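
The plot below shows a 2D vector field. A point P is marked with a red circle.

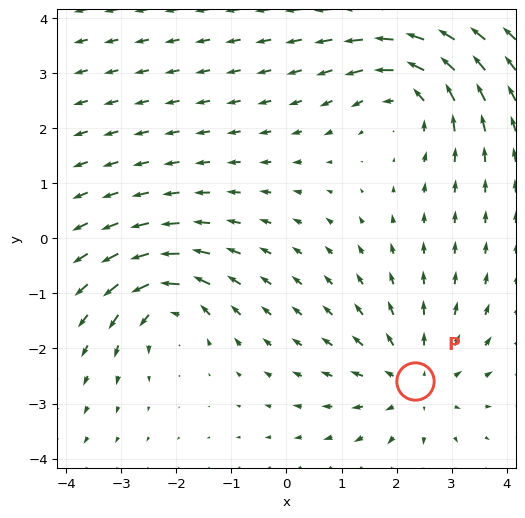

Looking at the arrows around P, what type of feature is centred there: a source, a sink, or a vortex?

source

At P (2.3, -2.6) the arrows spread outward. Divergence about +3, curl ≈0 — positive divergence with near-zero curl is a source.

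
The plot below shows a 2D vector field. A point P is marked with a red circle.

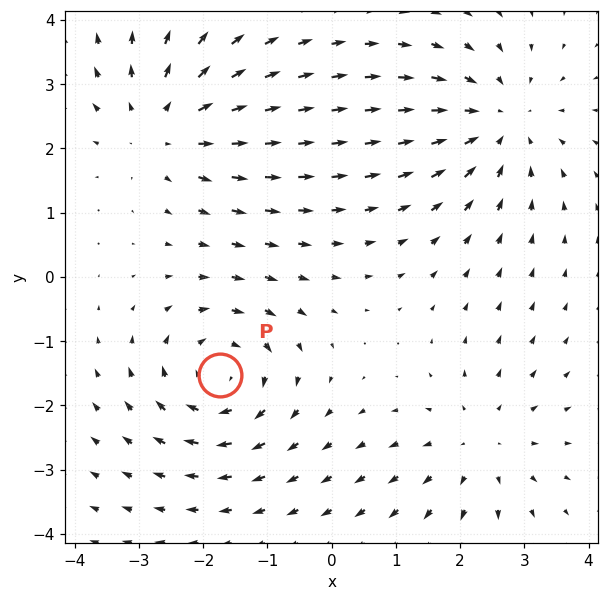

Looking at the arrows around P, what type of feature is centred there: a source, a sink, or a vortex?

vortex

At P (-1.7, -1.5) the arrows circulate clockwise. Divergence ≈0, curl about -5 — near-zero divergence with nonzero curl is a vortex.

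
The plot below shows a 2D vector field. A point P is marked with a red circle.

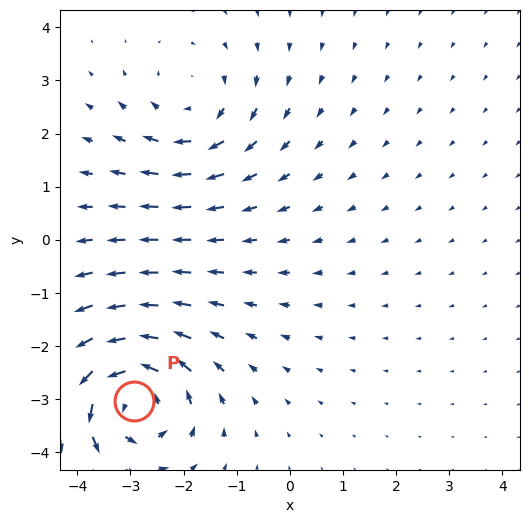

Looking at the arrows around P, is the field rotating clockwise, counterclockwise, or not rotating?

counterclockwise

Near P at (-2.9, -3.0) the arrows circulate counterclockwise. The curl (z-component) there is about +6; positive curl means counterclockwise rotation.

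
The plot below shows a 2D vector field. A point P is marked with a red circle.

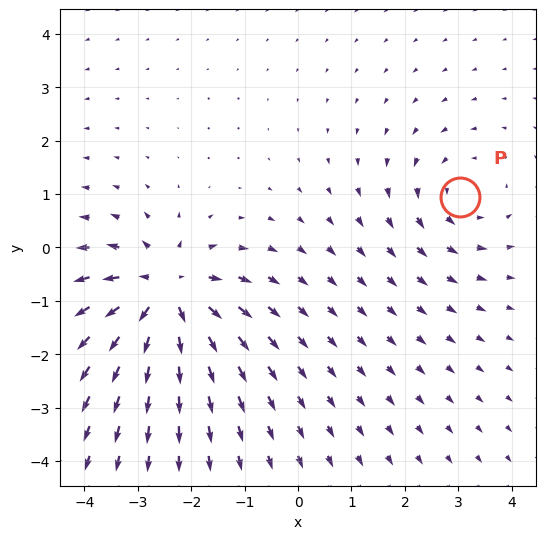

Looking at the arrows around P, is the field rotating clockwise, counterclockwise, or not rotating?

Near P at (3.0, 0.9) the arrows circulate counterclockwise. The curl (z-component) there is about +3; positive curl means counterclockwise rotation.

counterclockwise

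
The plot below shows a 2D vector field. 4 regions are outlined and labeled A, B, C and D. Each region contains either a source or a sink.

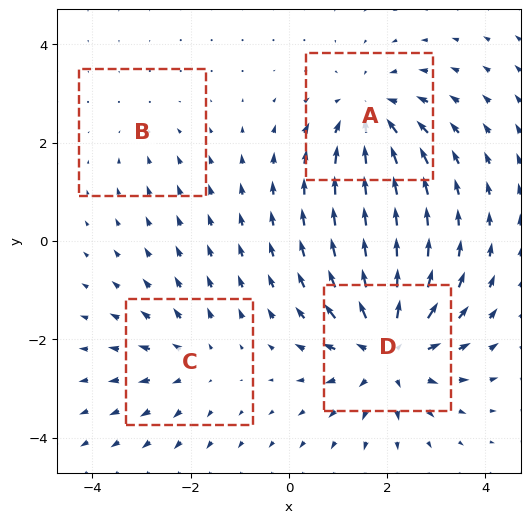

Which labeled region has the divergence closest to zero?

B

Divergence at each region's feature centre — A: about -5, B: about -2, C: about +3, D: about +6. Region B is closest to zero.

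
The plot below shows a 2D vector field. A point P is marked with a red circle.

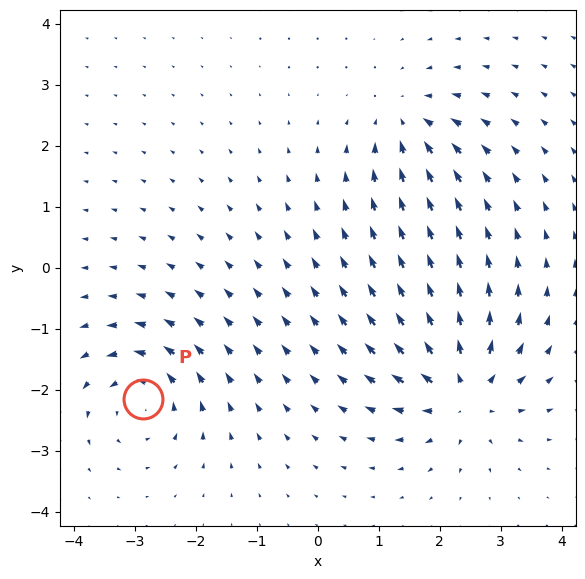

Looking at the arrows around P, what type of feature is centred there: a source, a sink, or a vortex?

vortex

At P (-2.9, -2.1) the arrows circulate counterclockwise. Divergence ≈0, curl about +5 — near-zero divergence with nonzero curl is a vortex.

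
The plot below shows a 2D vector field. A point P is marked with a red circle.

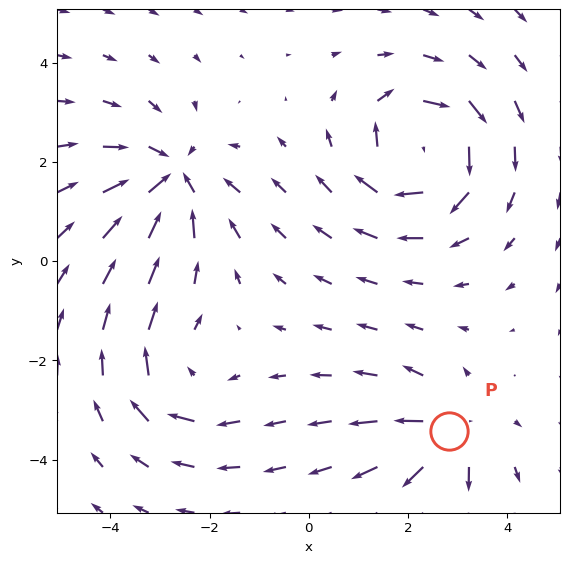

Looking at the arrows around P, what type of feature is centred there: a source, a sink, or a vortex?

source

At P (2.8, -3.4) the arrows spread outward. Divergence about +4, curl ≈0 — positive divergence with near-zero curl is a source.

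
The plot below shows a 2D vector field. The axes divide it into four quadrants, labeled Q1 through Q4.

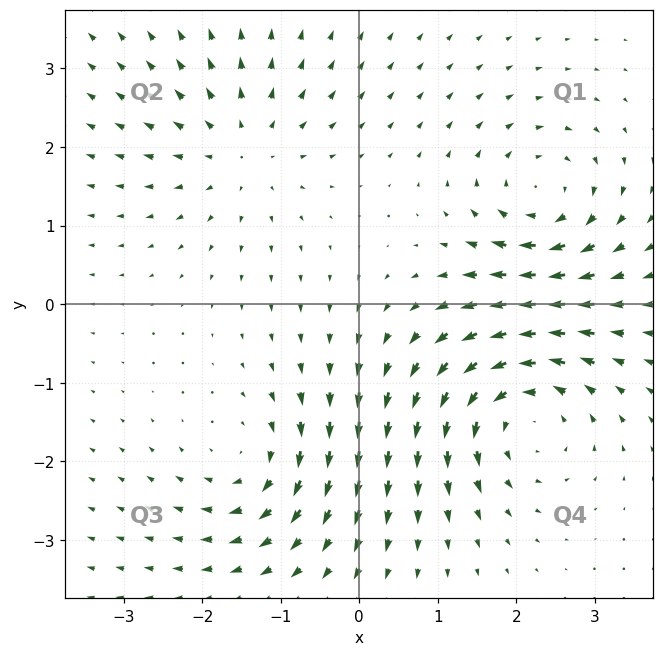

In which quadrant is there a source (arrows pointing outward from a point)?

The source sits at approximately (-1.5, 2.0), which lies in quadrant Q2. The divergence there is about +3, positive as expected for a source.

Q2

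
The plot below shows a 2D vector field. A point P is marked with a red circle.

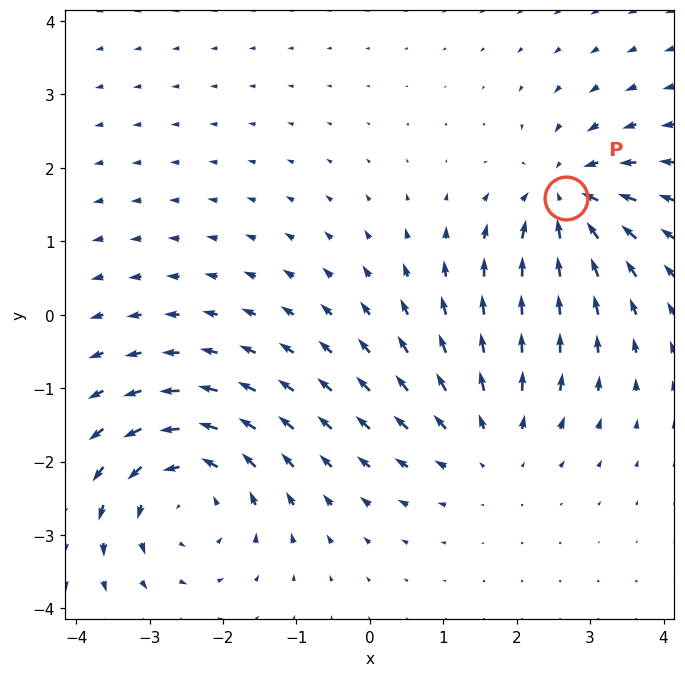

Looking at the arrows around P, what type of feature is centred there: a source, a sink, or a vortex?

At P (2.7, 1.6) the arrows converge inward. Divergence about -5, curl ≈0 — negative divergence with near-zero curl is a sink.

sink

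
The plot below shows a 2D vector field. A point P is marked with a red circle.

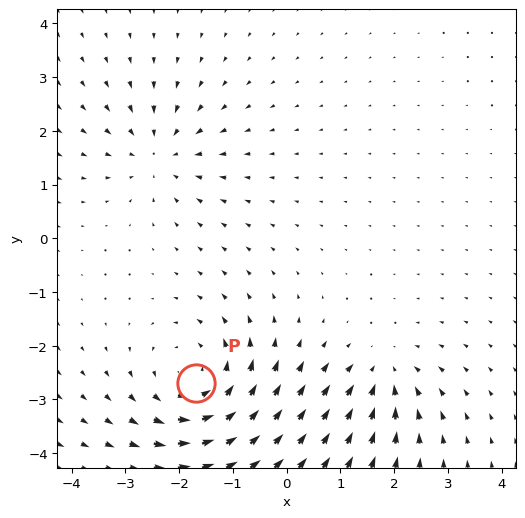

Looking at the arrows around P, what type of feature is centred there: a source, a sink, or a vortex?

vortex

At P (-1.7, -2.7) the arrows circulate counterclockwise. Divergence ≈0, curl about +4 — near-zero divergence with nonzero curl is a vortex.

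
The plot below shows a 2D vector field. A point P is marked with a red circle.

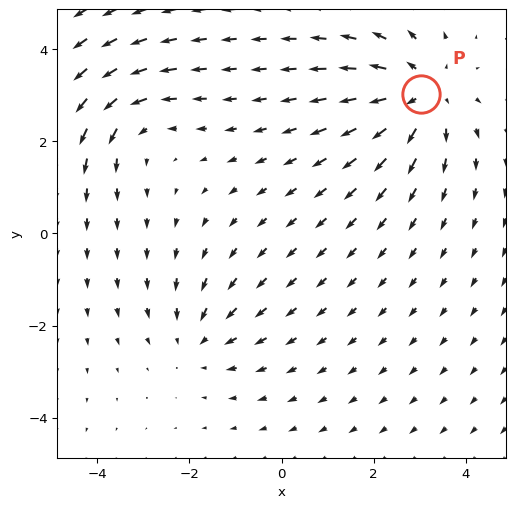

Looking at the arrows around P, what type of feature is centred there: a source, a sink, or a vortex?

At P (3.0, 3.0) the arrows spread outward. Divergence about +4, curl ≈0 — positive divergence with near-zero curl is a source.

source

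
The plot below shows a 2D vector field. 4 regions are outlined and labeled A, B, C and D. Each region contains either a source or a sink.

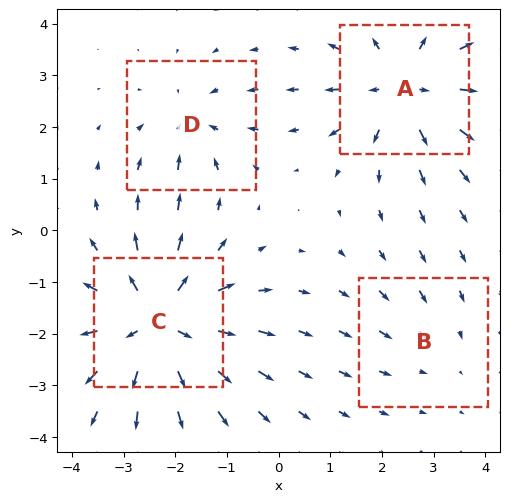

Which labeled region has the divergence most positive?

C

Divergence at each region's feature centre — A: about +5, B: about -2, C: about +6, D: about -3. Region C is most positive.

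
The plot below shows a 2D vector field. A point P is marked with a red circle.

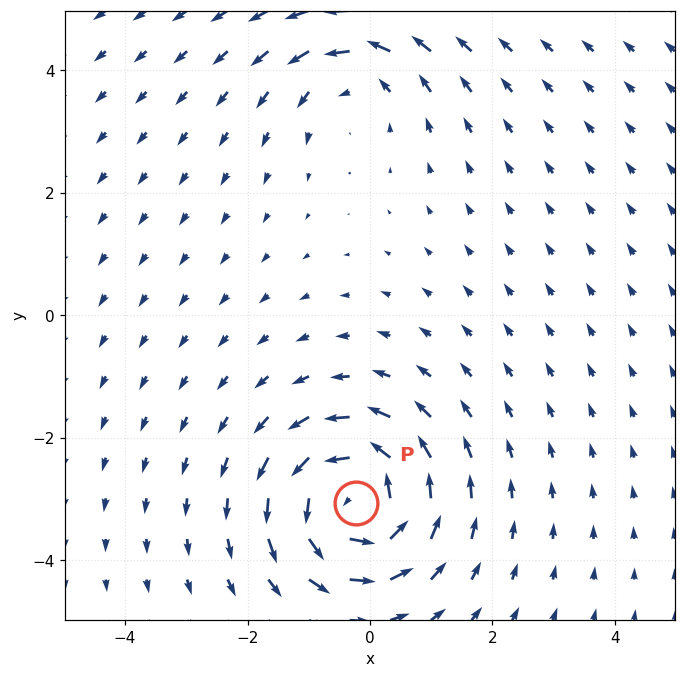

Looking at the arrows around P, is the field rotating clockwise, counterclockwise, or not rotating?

counterclockwise

Near P at (-0.2, -3.1) the arrows circulate counterclockwise. The curl (z-component) there is about +6; positive curl means counterclockwise rotation.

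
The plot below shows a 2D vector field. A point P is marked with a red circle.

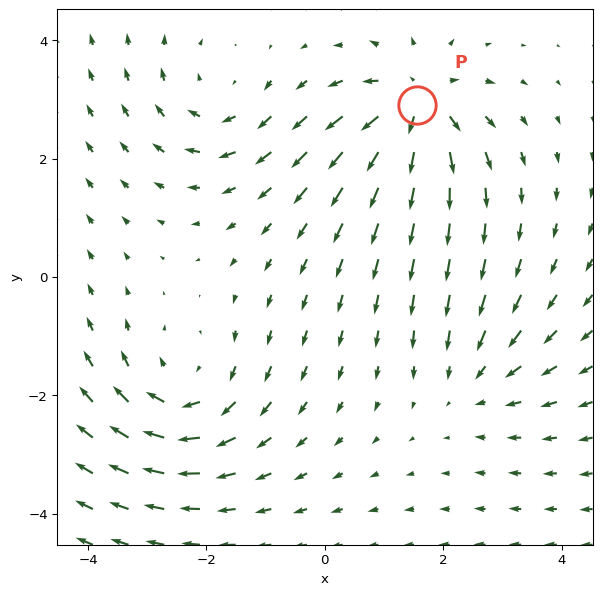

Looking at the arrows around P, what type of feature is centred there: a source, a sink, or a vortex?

At P (1.6, 2.9) the arrows spread outward. Divergence about +6, curl ≈0 — positive divergence with near-zero curl is a source.

source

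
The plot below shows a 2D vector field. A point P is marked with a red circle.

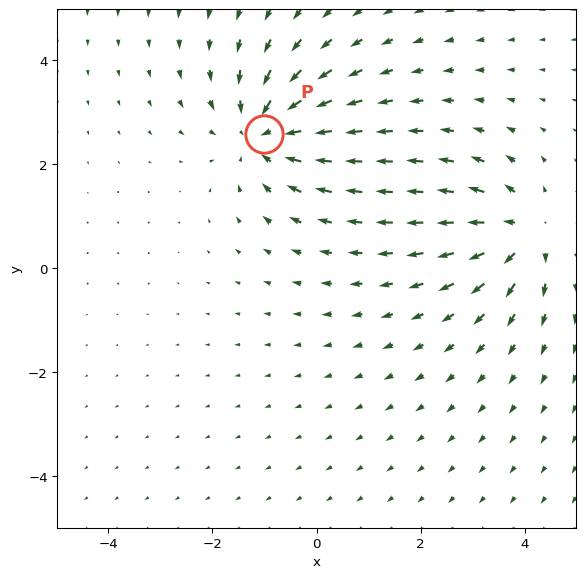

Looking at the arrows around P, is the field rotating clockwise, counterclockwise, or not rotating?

not rotating

Near P at (-1.0, 2.6) the arrows show no circulation. The curl there is ≈0.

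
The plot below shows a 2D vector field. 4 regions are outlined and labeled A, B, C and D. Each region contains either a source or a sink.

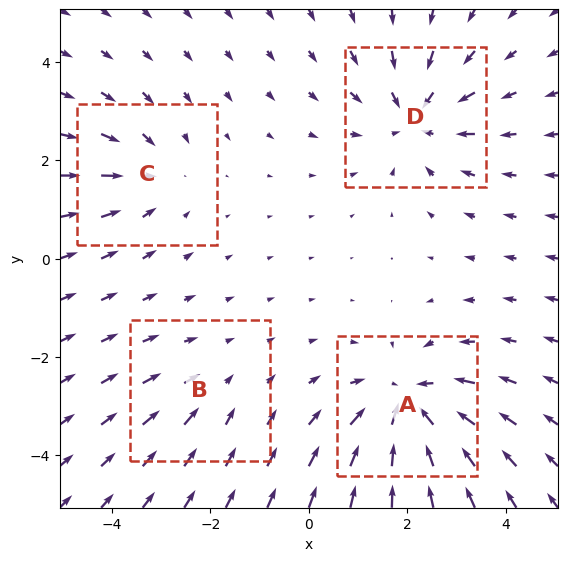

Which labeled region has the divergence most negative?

Divergence at each region's feature centre — A: about -6, B: about -2, C: about -3, D: about -5. Region A is most negative.

A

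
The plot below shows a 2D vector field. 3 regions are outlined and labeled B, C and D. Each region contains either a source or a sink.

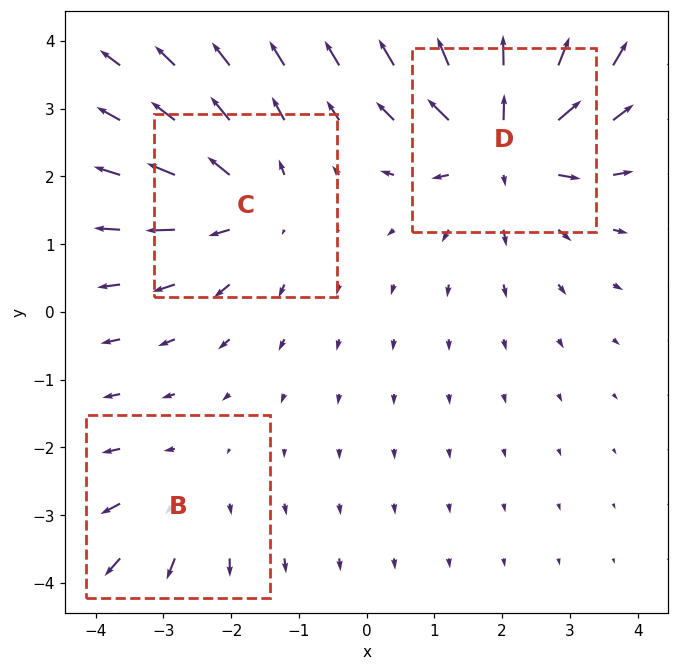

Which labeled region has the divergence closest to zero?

B

Divergence at each region's feature centre — B: about +2, C: about +3, D: about +5. Region B is closest to zero.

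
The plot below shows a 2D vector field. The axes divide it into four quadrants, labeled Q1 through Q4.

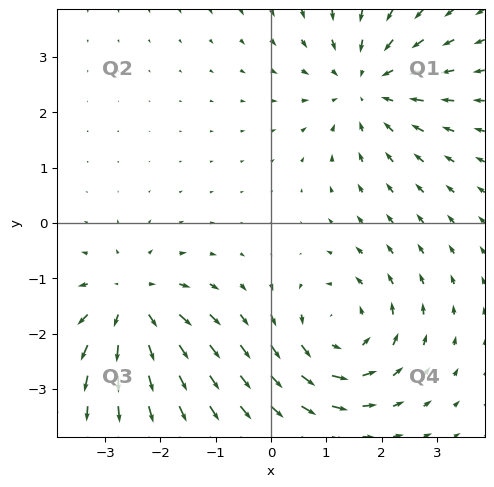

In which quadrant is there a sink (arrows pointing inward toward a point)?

The sink sits at approximately (1.7, 2.5), which lies in quadrant Q1. The divergence there is about -4, negative as expected for a sink.

Q1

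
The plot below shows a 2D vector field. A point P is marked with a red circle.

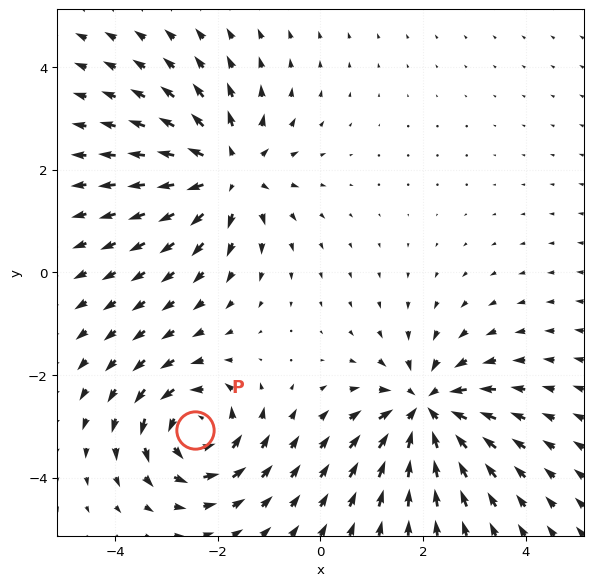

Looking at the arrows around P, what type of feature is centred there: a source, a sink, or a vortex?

vortex

At P (-2.4, -3.1) the arrows circulate counterclockwise. Divergence ≈0, curl about +5 — near-zero divergence with nonzero curl is a vortex.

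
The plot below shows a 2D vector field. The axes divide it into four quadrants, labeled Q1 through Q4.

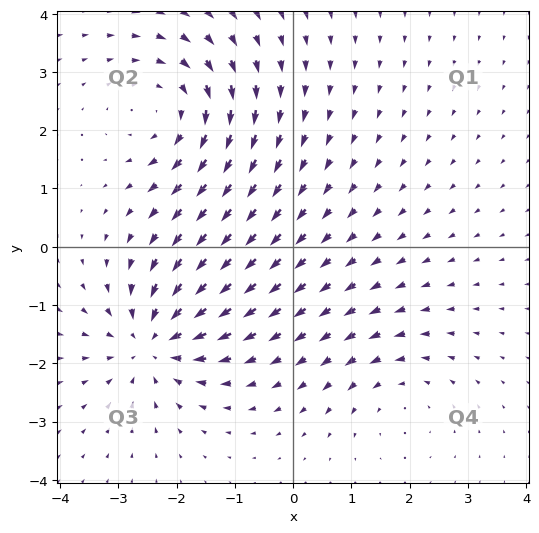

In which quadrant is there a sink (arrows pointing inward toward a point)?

The sink sits at approximately (-2.4, -1.6), which lies in quadrant Q3. The divergence there is about -5, negative as expected for a sink.

Q3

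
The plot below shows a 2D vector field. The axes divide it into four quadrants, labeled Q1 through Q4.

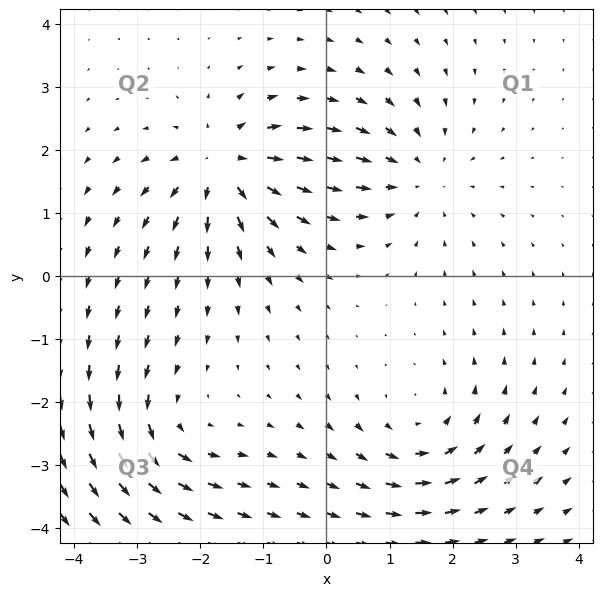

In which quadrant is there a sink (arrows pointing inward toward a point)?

The sink sits at approximately (1.4, 1.6), which lies in quadrant Q1. The divergence there is about -3, negative as expected for a sink.

Q1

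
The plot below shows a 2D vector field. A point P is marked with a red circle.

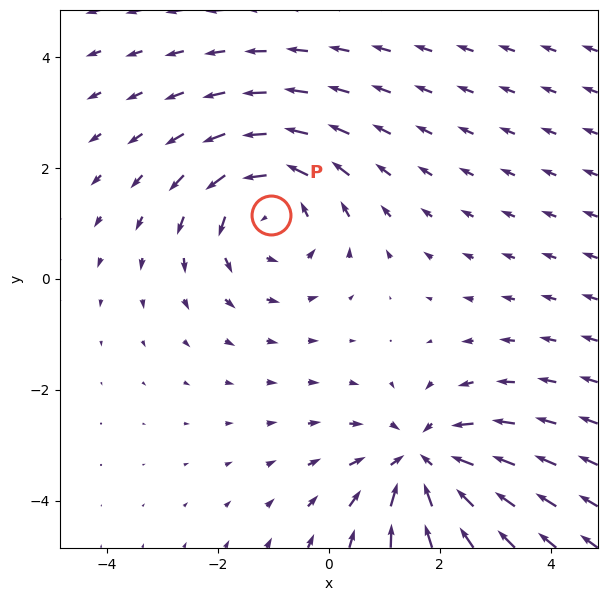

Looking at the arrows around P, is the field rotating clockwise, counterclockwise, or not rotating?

Near P at (-1.0, 1.1) the arrows circulate counterclockwise. The curl (z-component) there is about +3; positive curl means counterclockwise rotation.

counterclockwise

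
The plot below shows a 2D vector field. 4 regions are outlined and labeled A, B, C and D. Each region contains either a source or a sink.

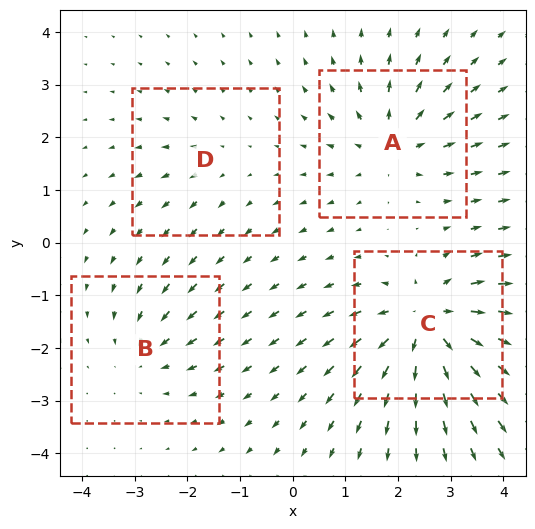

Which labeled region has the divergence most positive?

C

Divergence at each region's feature centre — A: about +5, B: about -3, C: about +8, D: about +2. Region C is most positive.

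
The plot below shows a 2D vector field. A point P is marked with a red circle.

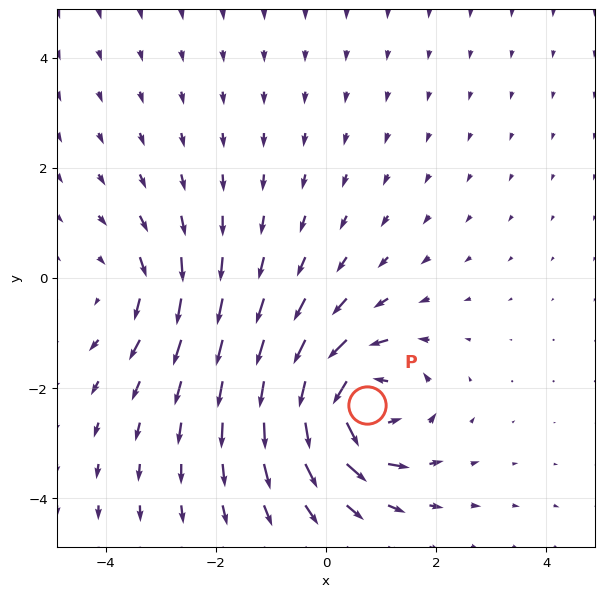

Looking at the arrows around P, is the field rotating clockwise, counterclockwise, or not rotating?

counterclockwise

Near P at (0.7, -2.3) the arrows circulate counterclockwise. The curl (z-component) there is about +7; positive curl means counterclockwise rotation.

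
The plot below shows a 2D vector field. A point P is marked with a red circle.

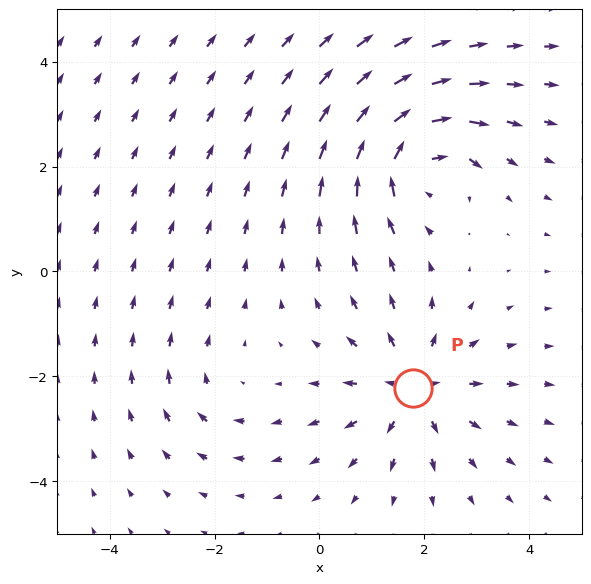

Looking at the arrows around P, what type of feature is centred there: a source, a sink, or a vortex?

At P (1.8, -2.2) the arrows spread outward. Divergence about +5, curl ≈0 — positive divergence with near-zero curl is a source.

source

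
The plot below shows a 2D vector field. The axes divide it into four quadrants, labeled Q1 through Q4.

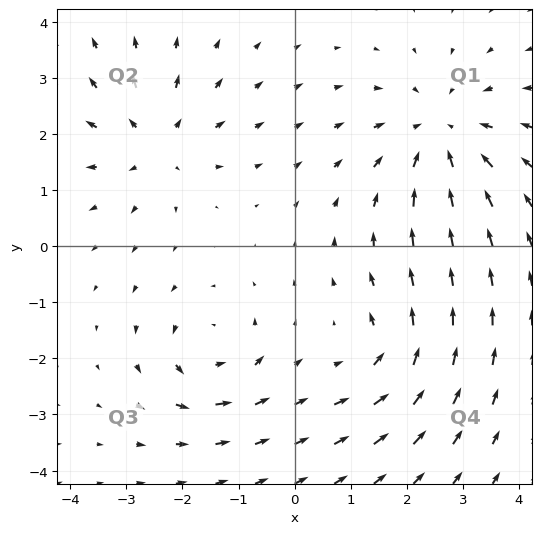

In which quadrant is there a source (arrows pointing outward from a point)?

The source sits at approximately (-2.5, 1.8), which lies in quadrant Q2. The divergence there is about +3, positive as expected for a source.

Q2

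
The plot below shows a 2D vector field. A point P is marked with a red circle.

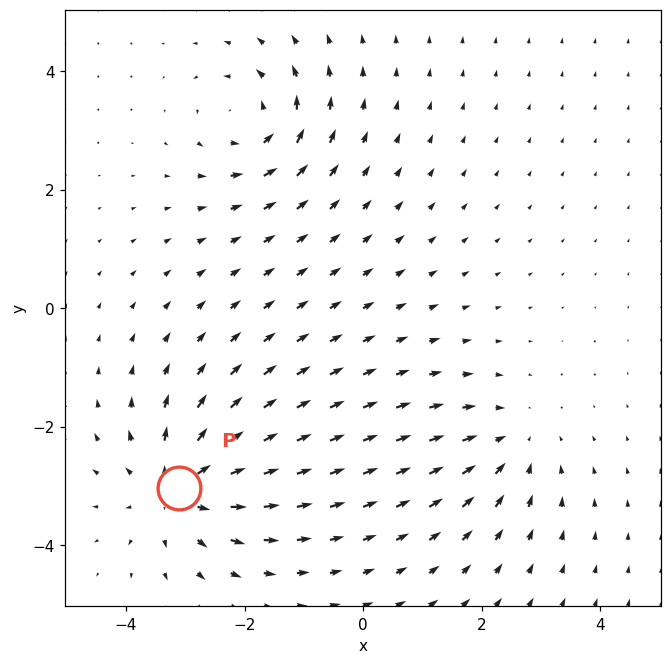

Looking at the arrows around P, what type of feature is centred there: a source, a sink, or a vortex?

At P (-3.1, -3.0) the arrows spread outward. Divergence about +5, curl ≈0 — positive divergence with near-zero curl is a source.

source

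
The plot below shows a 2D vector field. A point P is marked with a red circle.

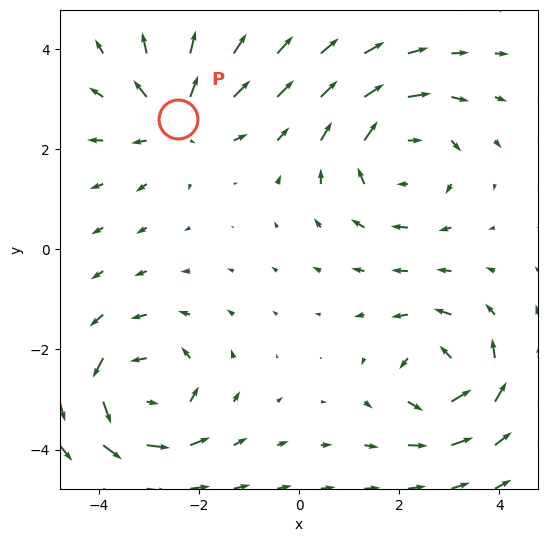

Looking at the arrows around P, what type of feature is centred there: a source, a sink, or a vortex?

At P (-2.4, 2.6) the arrows spread outward. Divergence about +4, curl ≈0 — positive divergence with near-zero curl is a source.

source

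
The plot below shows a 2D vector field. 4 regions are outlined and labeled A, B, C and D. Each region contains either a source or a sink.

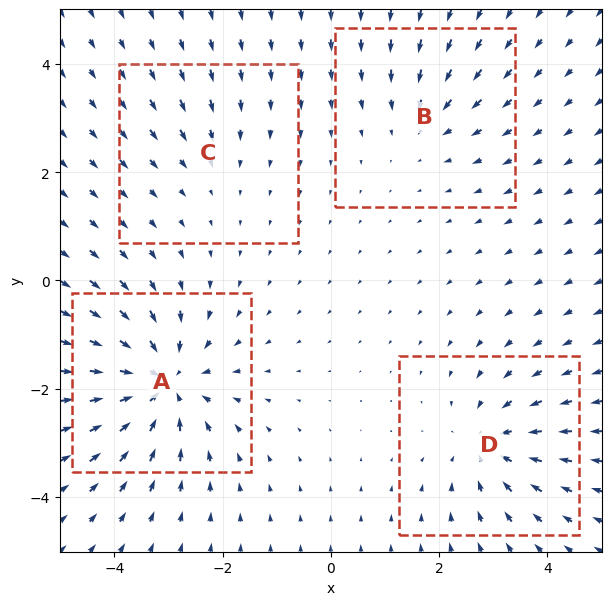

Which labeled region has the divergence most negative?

Divergence at each region's feature centre — A: about -7, B: about -3, C: about -2, D: about -5. Region A is most negative.

A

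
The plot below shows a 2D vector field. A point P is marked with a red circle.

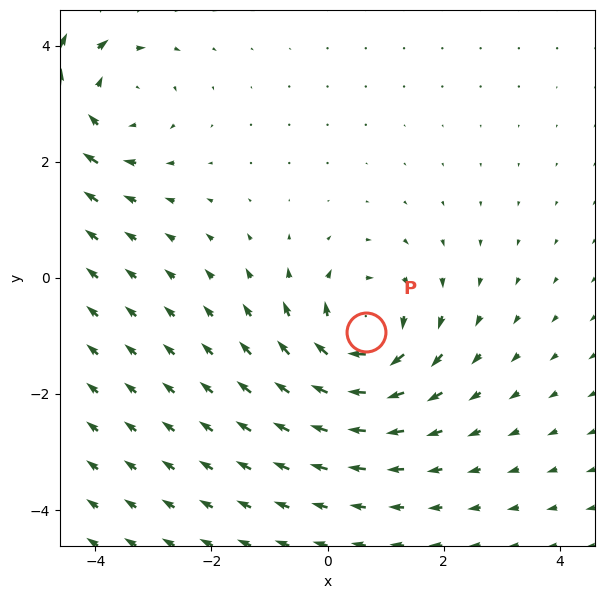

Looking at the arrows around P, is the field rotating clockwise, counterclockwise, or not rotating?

Near P at (0.7, -0.9) the arrows circulate clockwise. The curl (z-component) there is about -6; negative curl means clockwise rotation.

clockwise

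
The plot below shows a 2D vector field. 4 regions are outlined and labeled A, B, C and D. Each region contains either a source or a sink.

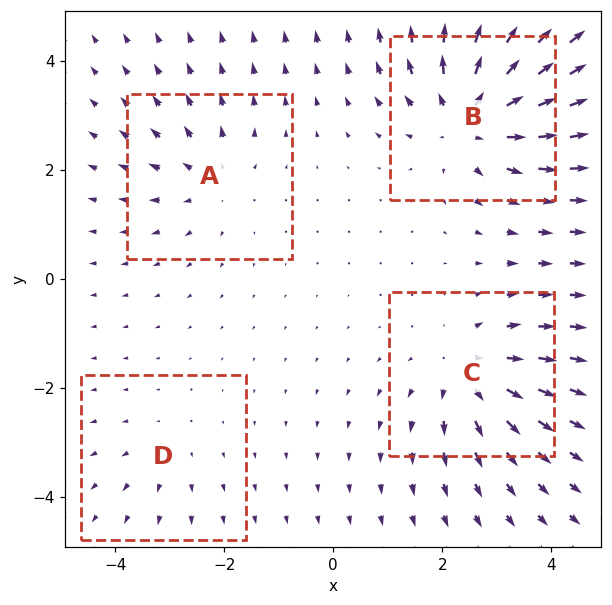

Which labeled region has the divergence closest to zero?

Divergence at each region's feature centre — A: about +3, B: about +6, C: about +5, D: about +2. Region D is closest to zero.

D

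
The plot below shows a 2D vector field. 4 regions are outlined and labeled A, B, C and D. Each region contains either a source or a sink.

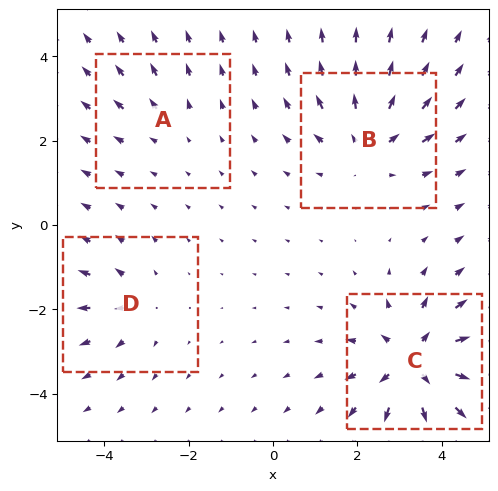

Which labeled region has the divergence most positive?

C

Divergence at each region's feature centre — A: about +2, B: about +5, C: about +7, D: about +3. Region C is most positive.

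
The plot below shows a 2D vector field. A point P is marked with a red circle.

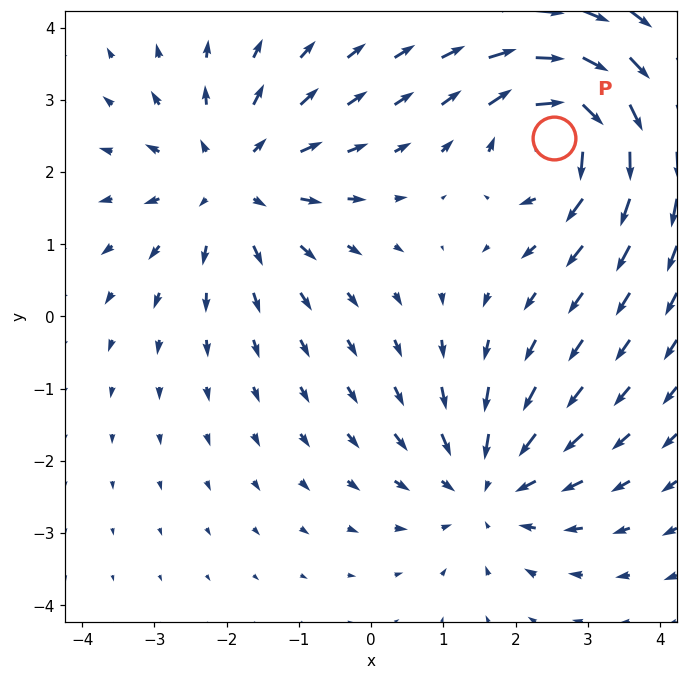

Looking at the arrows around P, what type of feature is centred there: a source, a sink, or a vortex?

At P (2.5, 2.5) the arrows circulate clockwise. Divergence ≈0, curl about -6 — near-zero divergence with nonzero curl is a vortex.

vortex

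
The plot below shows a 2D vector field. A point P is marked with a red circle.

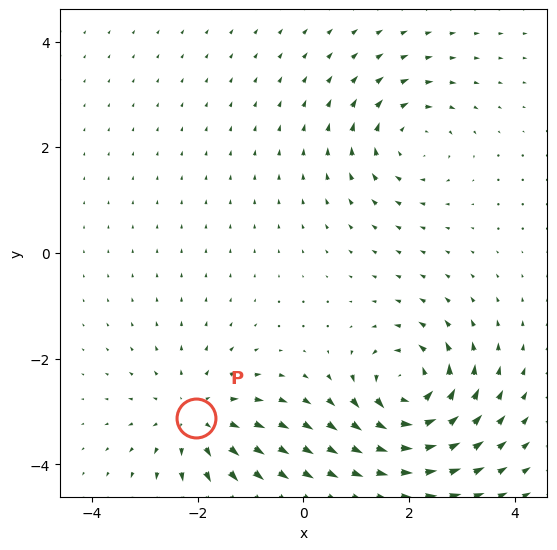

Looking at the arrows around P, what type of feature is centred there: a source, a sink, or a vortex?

At P (-2.0, -3.1) the arrows spread outward. Divergence about +3, curl ≈0 — positive divergence with near-zero curl is a source.

source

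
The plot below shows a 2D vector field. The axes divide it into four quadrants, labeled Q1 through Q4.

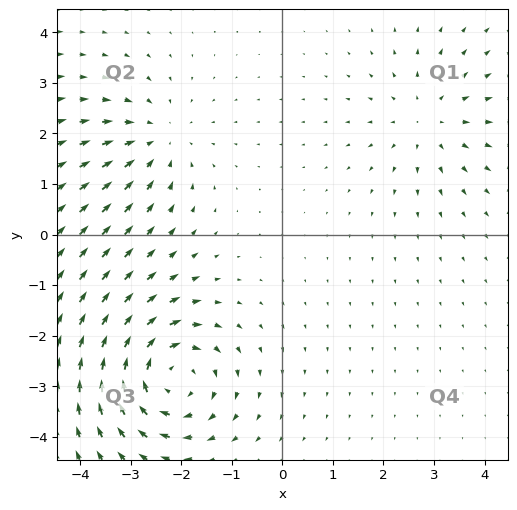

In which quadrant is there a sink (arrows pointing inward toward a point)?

The sink sits at approximately (-2.5, 1.9), which lies in quadrant Q2. The divergence there is about -3, negative as expected for a sink.

Q2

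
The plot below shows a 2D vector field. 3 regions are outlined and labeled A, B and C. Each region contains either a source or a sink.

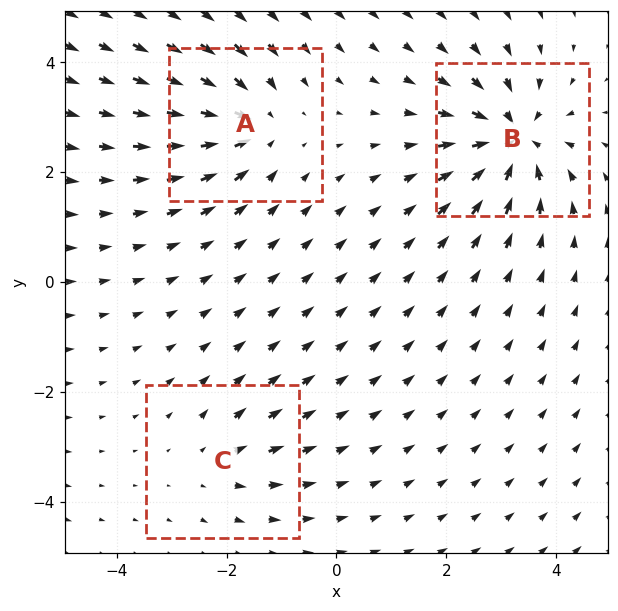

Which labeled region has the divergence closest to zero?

Divergence at each region's feature centre — A: about -4, B: about -6, C: about +2. Region C is closest to zero.

C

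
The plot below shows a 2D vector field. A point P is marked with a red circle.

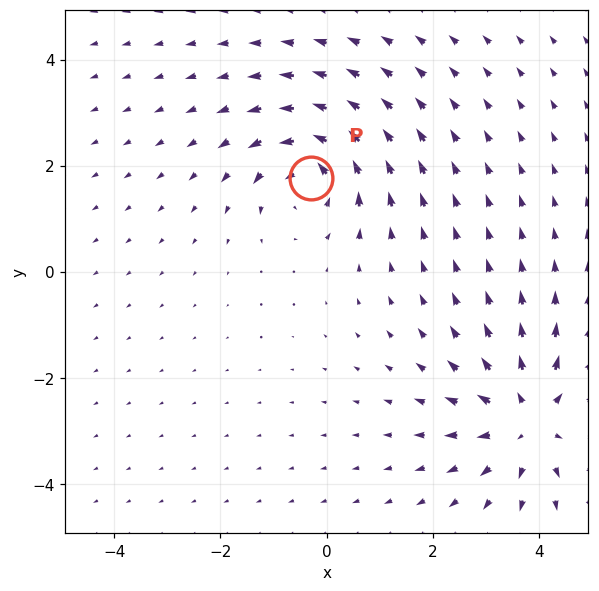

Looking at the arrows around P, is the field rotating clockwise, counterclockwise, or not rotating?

Near P at (-0.3, 1.8) the arrows circulate counterclockwise. The curl (z-component) there is about +5; positive curl means counterclockwise rotation.

counterclockwise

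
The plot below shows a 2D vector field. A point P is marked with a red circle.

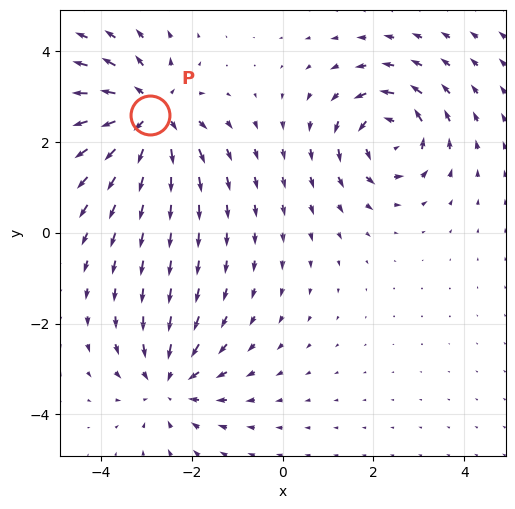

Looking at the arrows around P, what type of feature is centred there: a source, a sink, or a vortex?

At P (-2.9, 2.6) the arrows spread outward. Divergence about +5, curl ≈0 — positive divergence with near-zero curl is a source.

source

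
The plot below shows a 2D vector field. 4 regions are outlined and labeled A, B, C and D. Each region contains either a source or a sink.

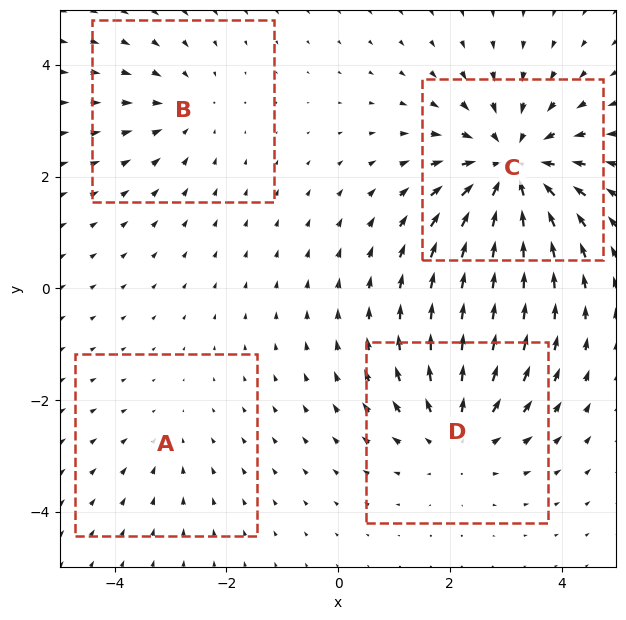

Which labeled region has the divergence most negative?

C

Divergence at each region's feature centre — A: about -2, B: about -3, C: about -6, D: about +4. Region C is most negative.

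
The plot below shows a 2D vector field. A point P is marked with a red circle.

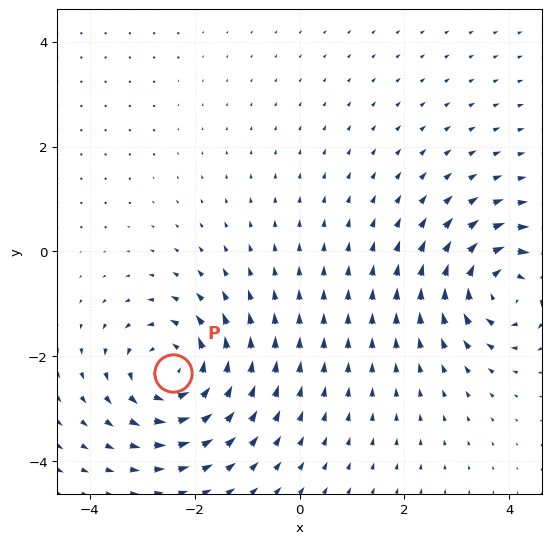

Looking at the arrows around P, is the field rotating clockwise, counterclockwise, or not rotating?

Near P at (-2.4, -2.3) the arrows circulate counterclockwise. The curl (z-component) there is about +4; positive curl means counterclockwise rotation.

counterclockwise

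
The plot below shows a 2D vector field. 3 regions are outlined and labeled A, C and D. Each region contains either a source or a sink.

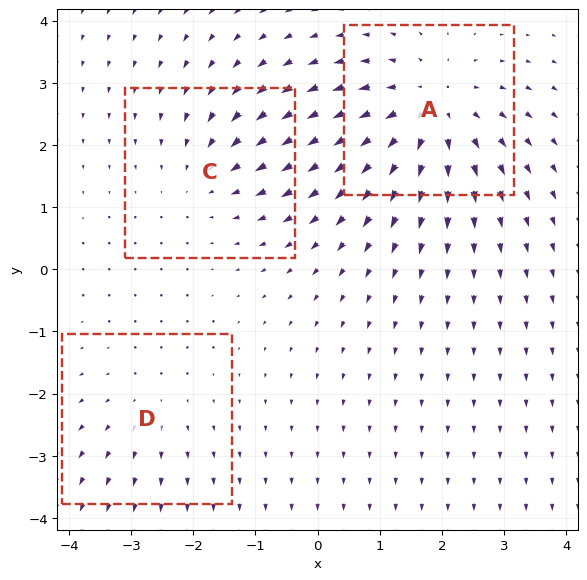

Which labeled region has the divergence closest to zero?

Divergence at each region's feature centre — A: about +4, C: about -2, D: about +2. Region D is closest to zero.

D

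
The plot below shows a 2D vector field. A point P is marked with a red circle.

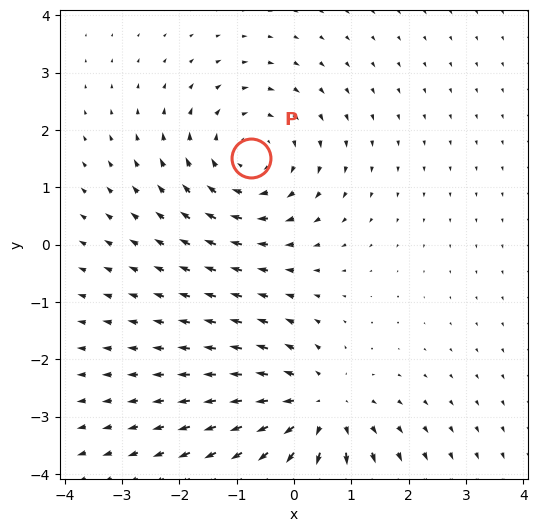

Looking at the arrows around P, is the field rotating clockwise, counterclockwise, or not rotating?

Near P at (-0.7, 1.5) the arrows circulate clockwise. The curl (z-component) there is about -3; negative curl means clockwise rotation.

clockwise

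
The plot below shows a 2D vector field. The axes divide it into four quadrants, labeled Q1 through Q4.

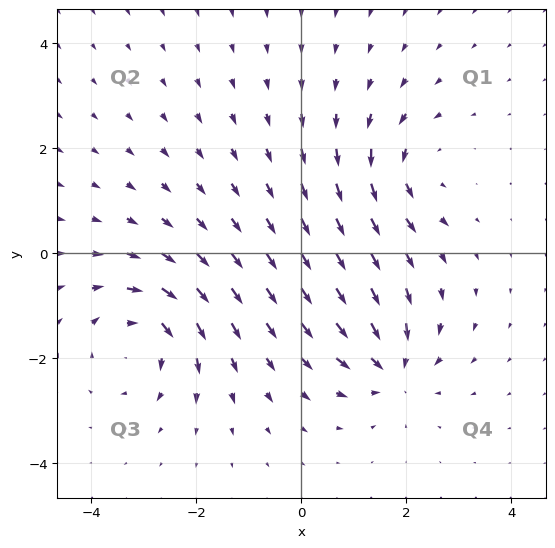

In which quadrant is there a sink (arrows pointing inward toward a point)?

Q4

The sink sits at approximately (1.7, -2.2), which lies in quadrant Q4. The divergence there is about -5, negative as expected for a sink.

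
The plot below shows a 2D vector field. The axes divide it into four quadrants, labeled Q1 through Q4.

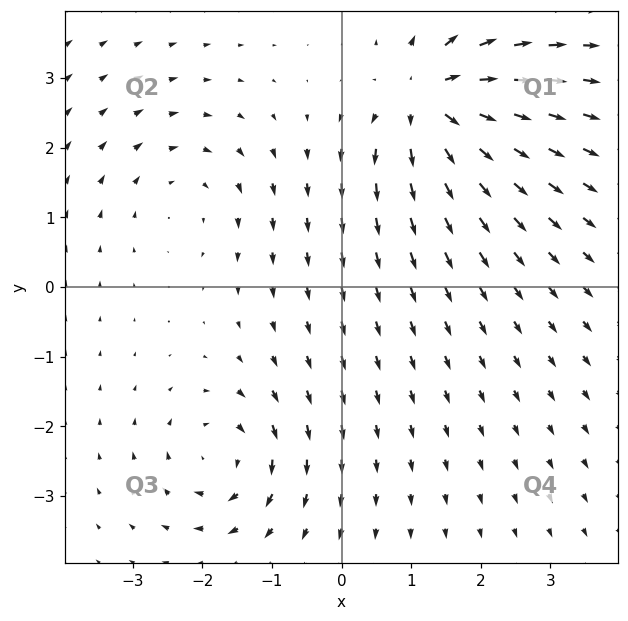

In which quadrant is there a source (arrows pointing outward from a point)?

Q1

The source sits at approximately (1.3, 2.7), which lies in quadrant Q1. The divergence there is about +6, positive as expected for a source.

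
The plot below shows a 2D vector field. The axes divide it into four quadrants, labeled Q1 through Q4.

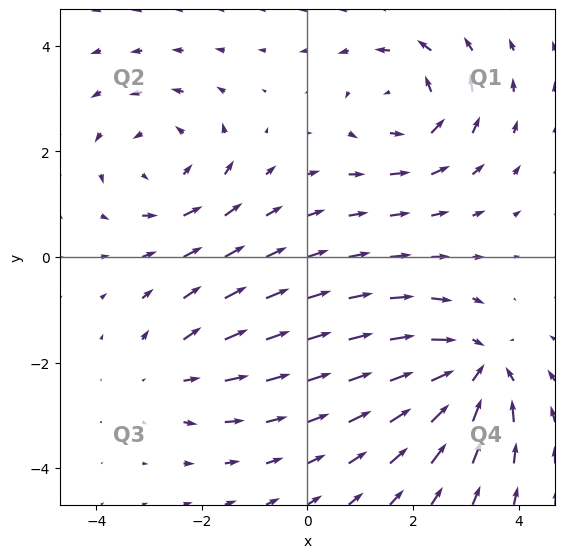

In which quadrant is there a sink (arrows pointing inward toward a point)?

Q4

The sink sits at approximately (3.2, -2.2), which lies in quadrant Q4. The divergence there is about -5, negative as expected for a sink.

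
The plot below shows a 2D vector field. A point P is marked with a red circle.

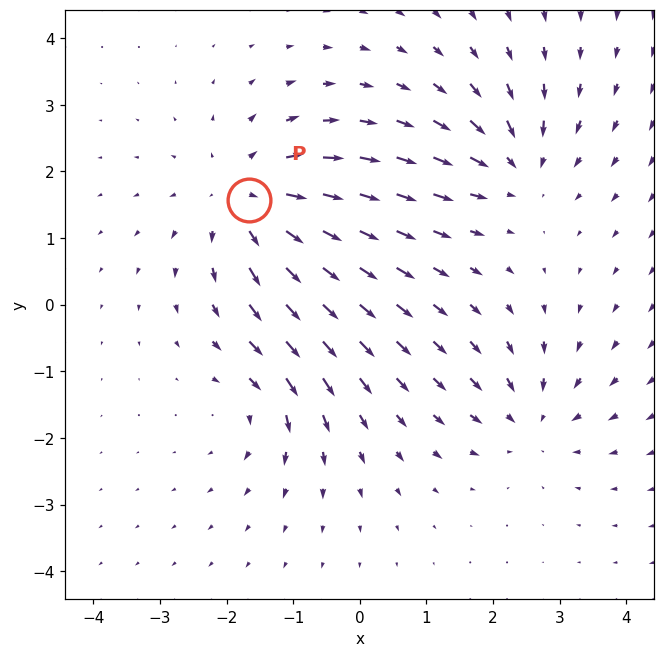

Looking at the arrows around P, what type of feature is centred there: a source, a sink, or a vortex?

At P (-1.7, 1.6) the arrows spread outward. Divergence about +4, curl ≈0 — positive divergence with near-zero curl is a source.

source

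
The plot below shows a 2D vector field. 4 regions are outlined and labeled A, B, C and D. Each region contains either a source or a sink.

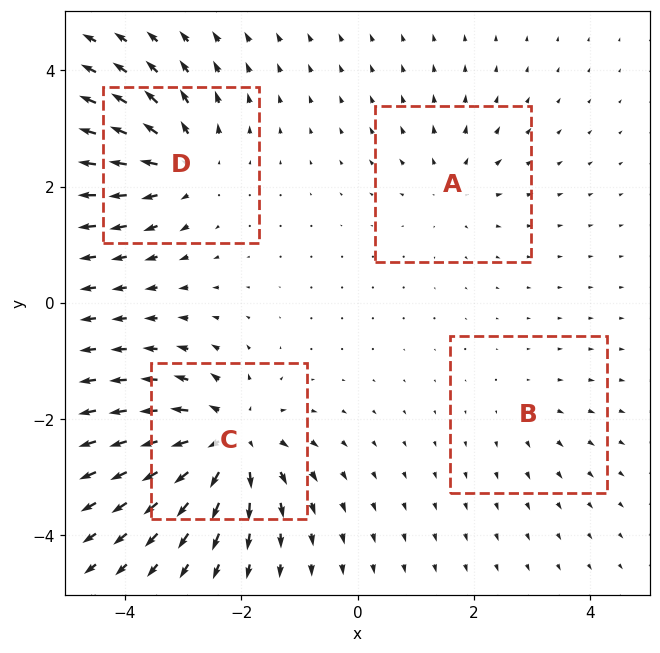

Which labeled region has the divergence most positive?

Divergence at each region's feature centre — A: about +3, B: about +2, C: about +8, D: about +6. Region C is most positive.

C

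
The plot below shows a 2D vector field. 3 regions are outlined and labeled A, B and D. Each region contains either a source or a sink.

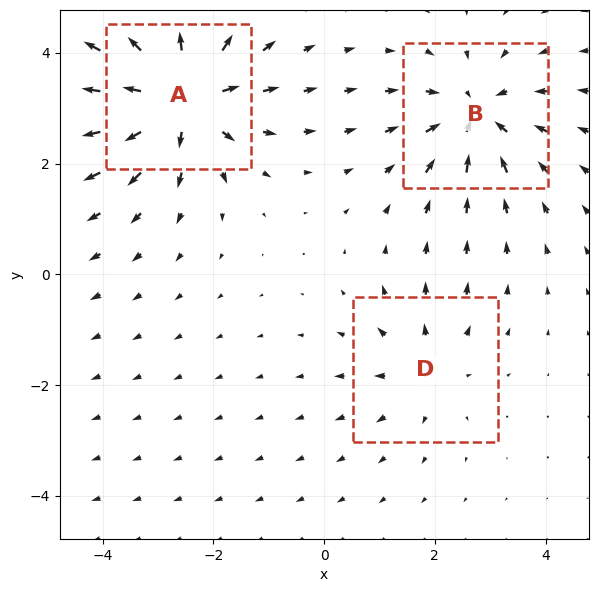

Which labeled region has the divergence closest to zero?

D

Divergence at each region's feature centre — A: about +5, B: about -4, D: about +2. Region D is closest to zero.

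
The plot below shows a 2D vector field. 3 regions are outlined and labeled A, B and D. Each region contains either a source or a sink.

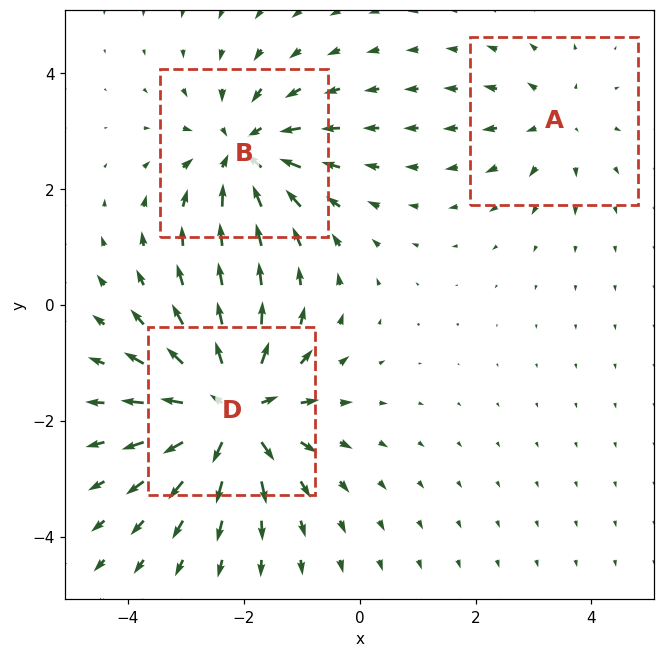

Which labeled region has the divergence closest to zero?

A

Divergence at each region's feature centre — A: about +2, B: about -4, D: about +5. Region A is closest to zero.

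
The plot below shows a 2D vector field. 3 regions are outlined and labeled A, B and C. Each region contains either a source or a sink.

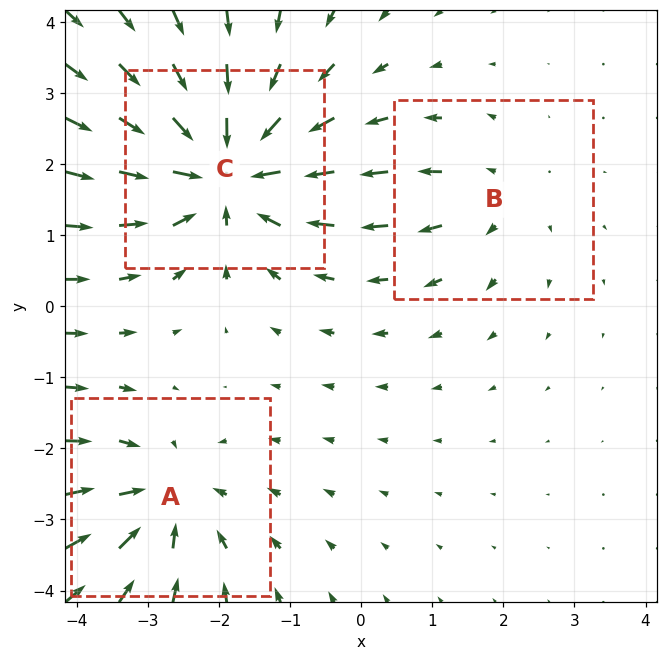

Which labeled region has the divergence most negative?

Divergence at each region's feature centre — A: about -3, B: about +2, C: about -5. Region C is most negative.

C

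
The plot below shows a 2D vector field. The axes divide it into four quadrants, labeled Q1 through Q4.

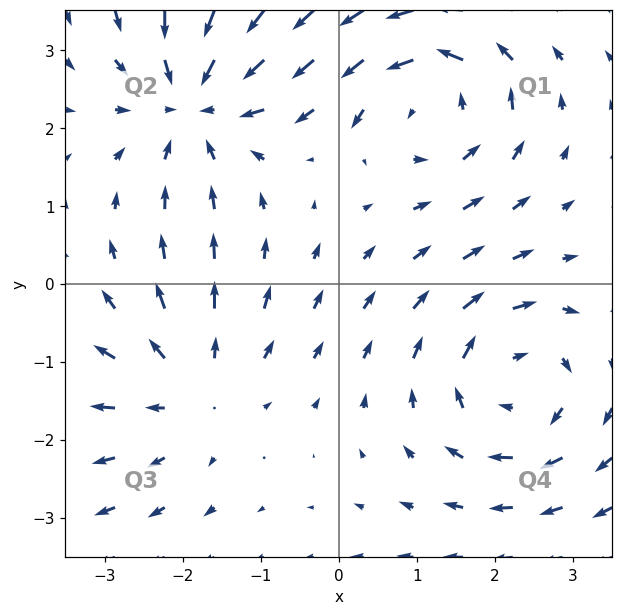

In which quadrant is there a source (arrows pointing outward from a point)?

The source sits at approximately (-1.9, -1.4), which lies in quadrant Q3. The divergence there is about +3, positive as expected for a source.

Q3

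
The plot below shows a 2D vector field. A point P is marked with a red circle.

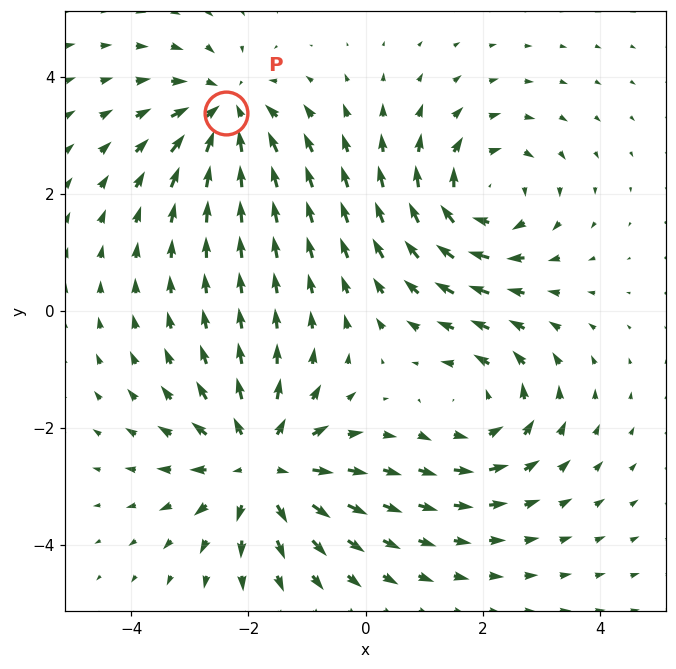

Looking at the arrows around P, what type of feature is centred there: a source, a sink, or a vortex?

sink

At P (-2.4, 3.4) the arrows converge inward. Divergence about -3, curl ≈0 — negative divergence with near-zero curl is a sink.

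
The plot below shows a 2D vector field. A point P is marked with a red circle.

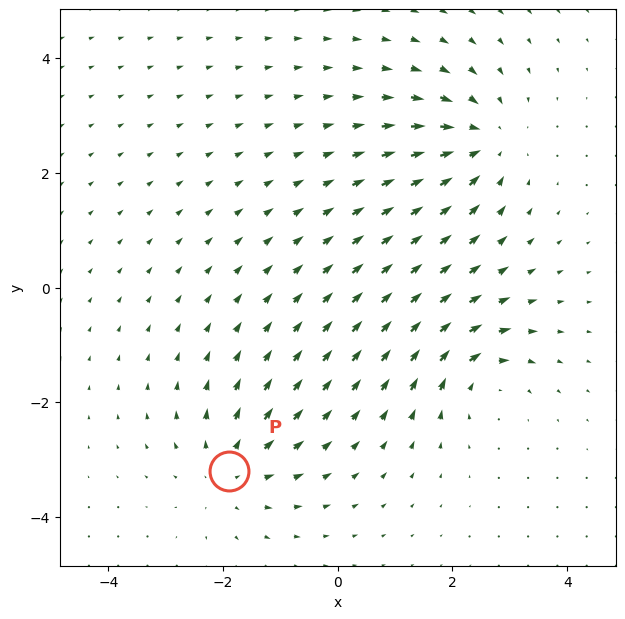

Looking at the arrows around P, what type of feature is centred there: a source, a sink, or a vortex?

At P (-1.9, -3.2) the arrows spread outward. Divergence about +4, curl ≈0 — positive divergence with near-zero curl is a source.

source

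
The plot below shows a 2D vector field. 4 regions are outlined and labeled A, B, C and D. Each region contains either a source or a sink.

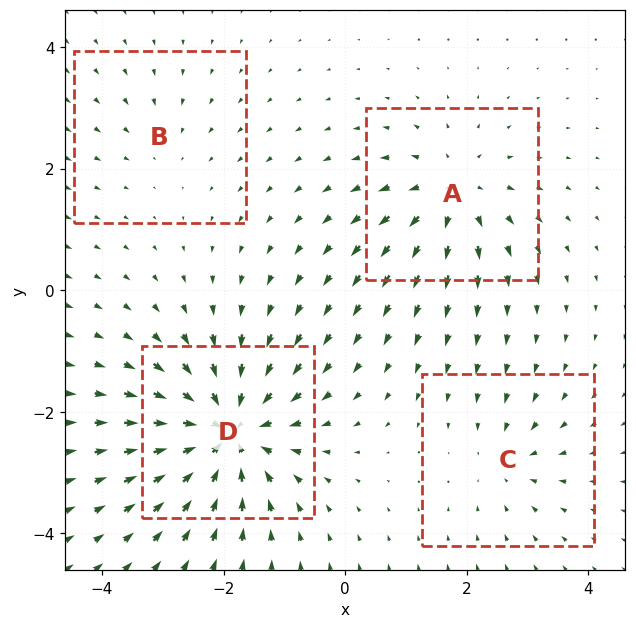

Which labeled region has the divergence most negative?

D

Divergence at each region's feature centre — A: about +5, B: about -2, C: about -3, D: about -8. Region D is most negative.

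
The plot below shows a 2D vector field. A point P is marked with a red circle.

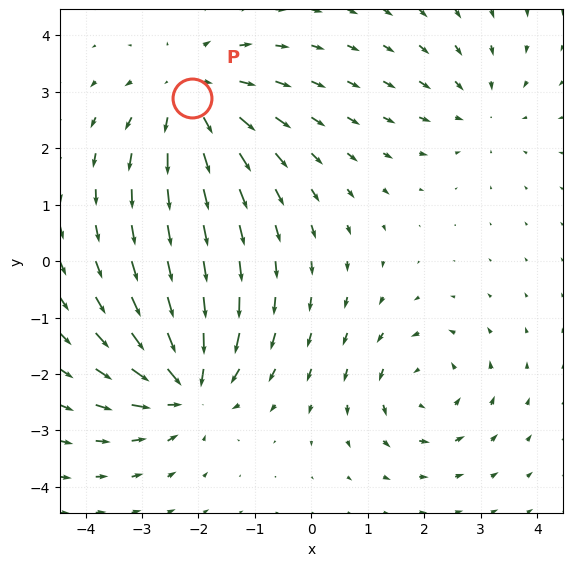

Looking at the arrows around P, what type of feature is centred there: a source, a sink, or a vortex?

At P (-2.1, 2.9) the arrows spread outward. Divergence about +4, curl ≈0 — positive divergence with near-zero curl is a source.

source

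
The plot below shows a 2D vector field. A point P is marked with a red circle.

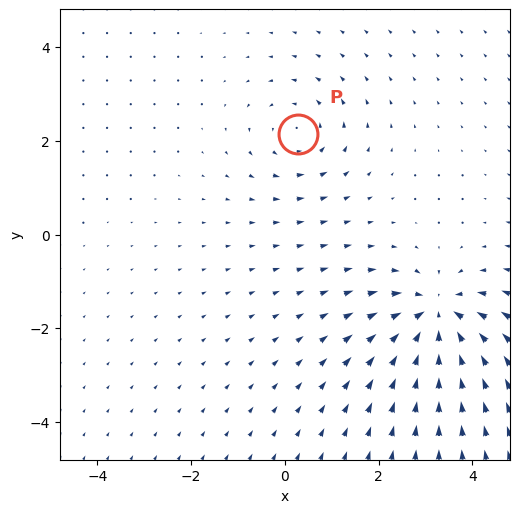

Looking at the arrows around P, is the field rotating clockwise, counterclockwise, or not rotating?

counterclockwise

Near P at (0.3, 2.1) the arrows circulate counterclockwise. The curl (z-component) there is about +3; positive curl means counterclockwise rotation.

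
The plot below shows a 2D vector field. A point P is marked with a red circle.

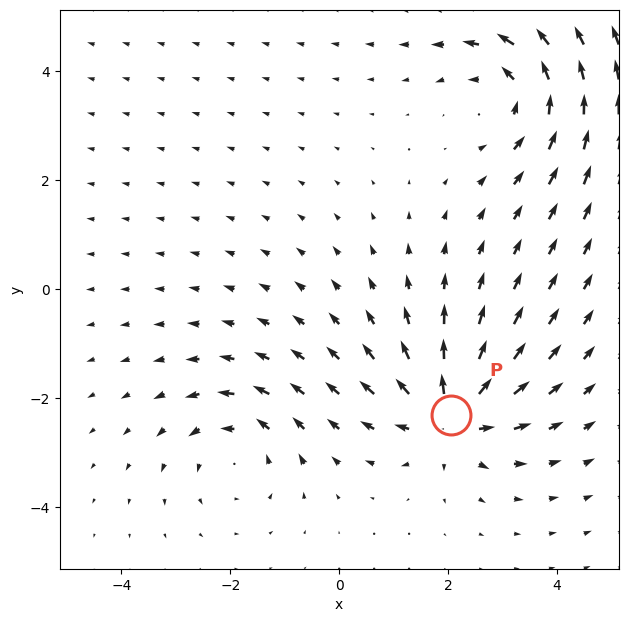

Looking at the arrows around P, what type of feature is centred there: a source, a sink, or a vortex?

At P (2.0, -2.3) the arrows spread outward. Divergence about +6, curl ≈0 — positive divergence with near-zero curl is a source.

source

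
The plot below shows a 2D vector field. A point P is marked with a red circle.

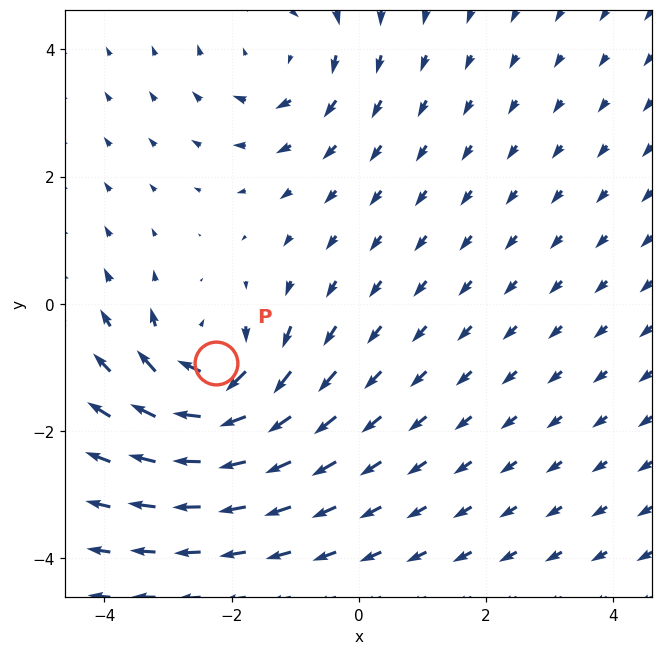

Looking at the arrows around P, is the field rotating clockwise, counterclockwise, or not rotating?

Near P at (-2.2, -0.9) the arrows circulate clockwise. The curl (z-component) there is about -6; negative curl means clockwise rotation.

clockwise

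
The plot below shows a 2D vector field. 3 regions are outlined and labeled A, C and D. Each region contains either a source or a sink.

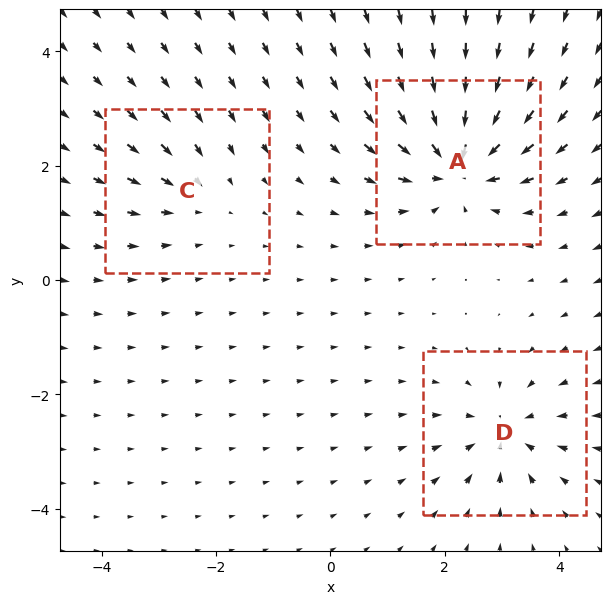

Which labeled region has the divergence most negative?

A

Divergence at each region's feature centre — A: about -6, C: about -2, D: about -4. Region A is most negative.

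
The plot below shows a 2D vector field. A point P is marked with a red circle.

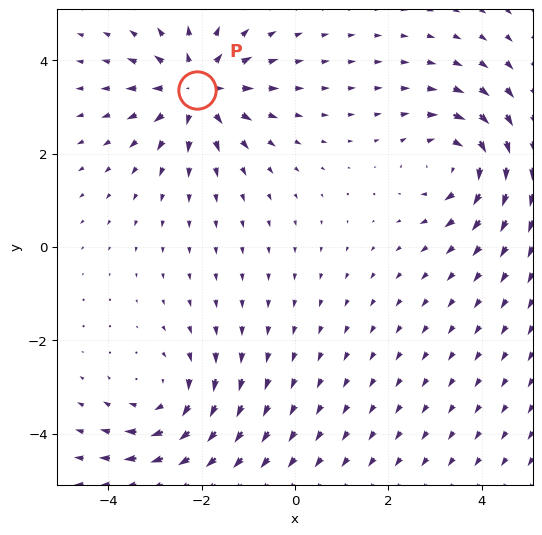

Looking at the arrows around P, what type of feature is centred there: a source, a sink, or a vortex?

source

At P (-2.1, 3.4) the arrows spread outward. Divergence about +4, curl ≈0 — positive divergence with near-zero curl is a source.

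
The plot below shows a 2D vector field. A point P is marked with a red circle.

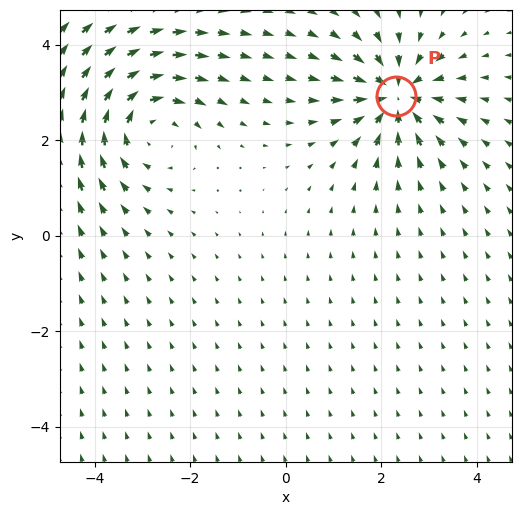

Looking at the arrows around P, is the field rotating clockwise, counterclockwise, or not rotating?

not rotating

Near P at (2.3, 2.9) the arrows show no circulation. The curl there is ≈0.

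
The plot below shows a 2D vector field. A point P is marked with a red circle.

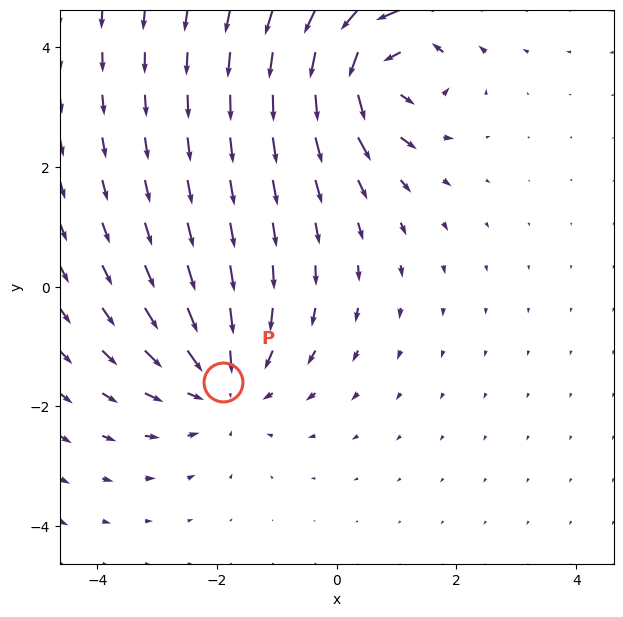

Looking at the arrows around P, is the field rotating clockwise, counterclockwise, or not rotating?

Near P at (-1.9, -1.6) the arrows show no circulation. The curl there is ≈0.

not rotating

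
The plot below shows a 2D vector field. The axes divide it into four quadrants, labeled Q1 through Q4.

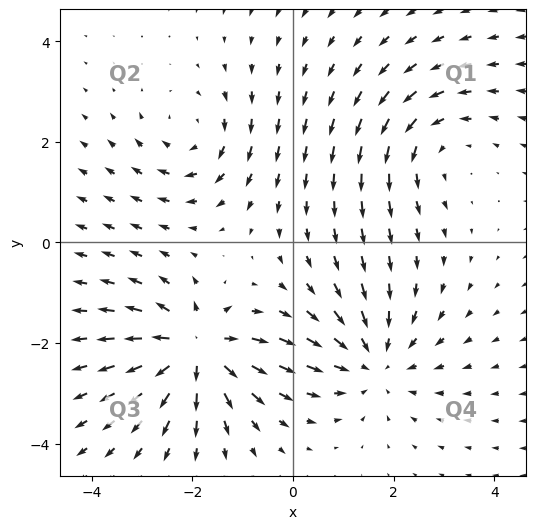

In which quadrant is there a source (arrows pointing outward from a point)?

The source sits at approximately (-1.9, -2.1), which lies in quadrant Q3. The divergence there is about +6, positive as expected for a source.

Q3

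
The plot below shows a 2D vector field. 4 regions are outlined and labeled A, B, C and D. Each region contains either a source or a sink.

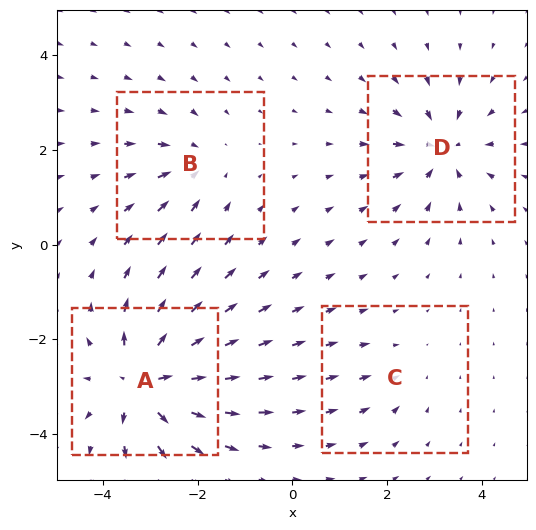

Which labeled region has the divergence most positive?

Divergence at each region's feature centre — A: about +7, B: about -4, C: about -2, D: about -5. Region A is most positive.

A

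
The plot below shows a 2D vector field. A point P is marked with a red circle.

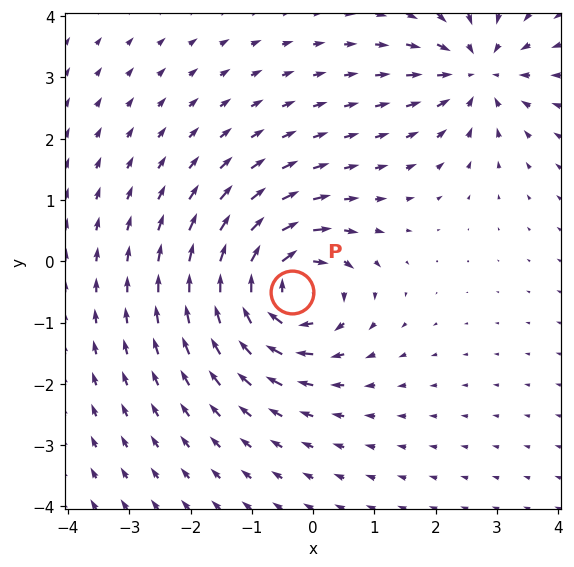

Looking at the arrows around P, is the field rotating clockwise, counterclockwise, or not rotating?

clockwise

Near P at (-0.3, -0.5) the arrows circulate clockwise. The curl (z-component) there is about -6; negative curl means clockwise rotation.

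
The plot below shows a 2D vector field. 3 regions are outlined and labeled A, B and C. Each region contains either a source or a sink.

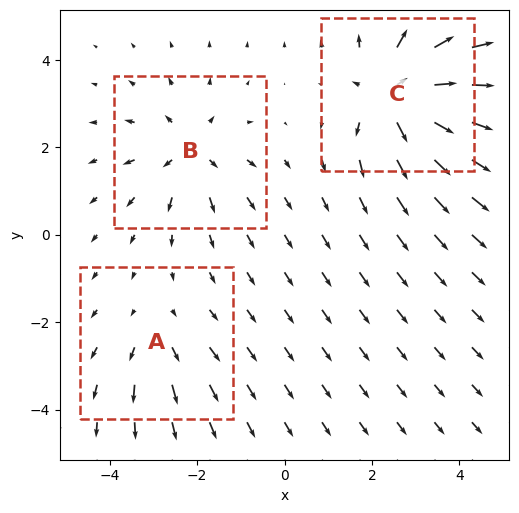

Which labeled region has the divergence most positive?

Divergence at each region's feature centre — A: about +2, B: about +3, C: about +6. Region C is most positive.

C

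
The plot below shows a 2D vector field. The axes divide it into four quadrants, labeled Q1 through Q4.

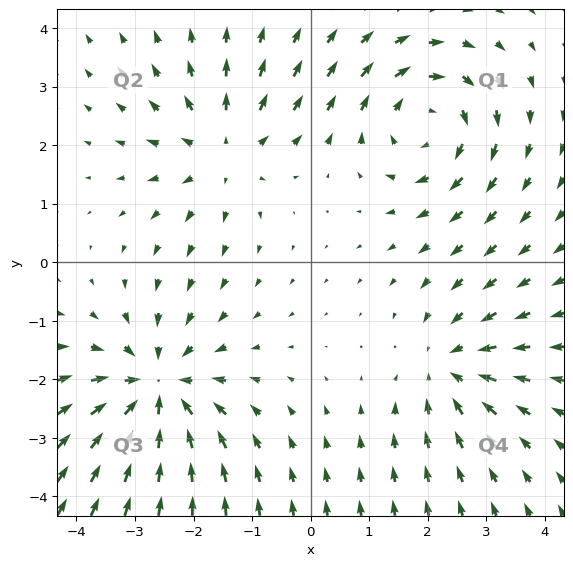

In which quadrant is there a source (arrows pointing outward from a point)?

Q2

The source sits at approximately (-1.5, 1.9), which lies in quadrant Q2. The divergence there is about +3, positive as expected for a source.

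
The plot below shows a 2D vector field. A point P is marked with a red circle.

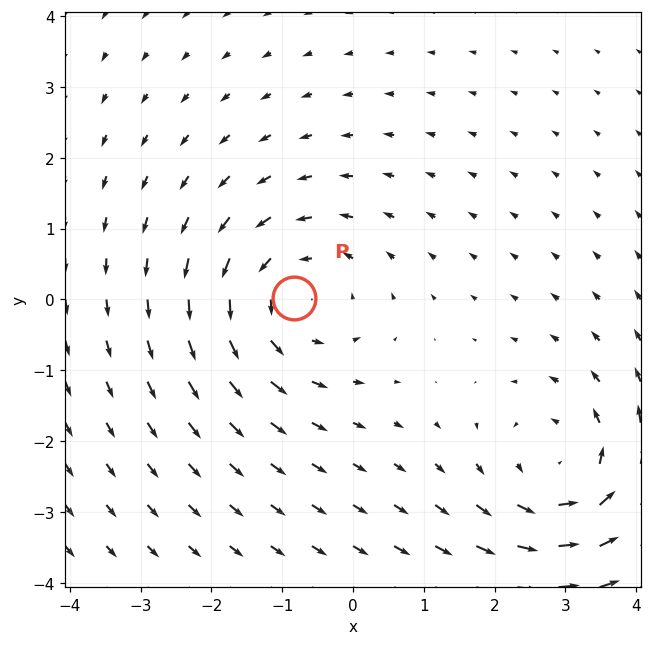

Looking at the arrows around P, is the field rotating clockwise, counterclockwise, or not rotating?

counterclockwise

Near P at (-0.8, 0.0) the arrows circulate counterclockwise. The curl (z-component) there is about +3; positive curl means counterclockwise rotation.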